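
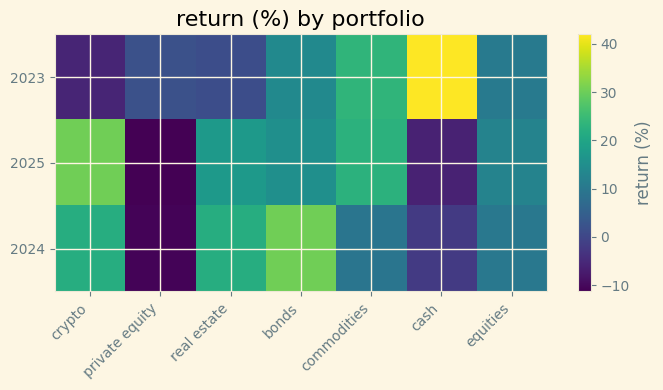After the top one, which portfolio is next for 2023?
commodities

Top 3 for 2023: cash ≈ 40, commodities ≈ 25, bonds ≈ 15.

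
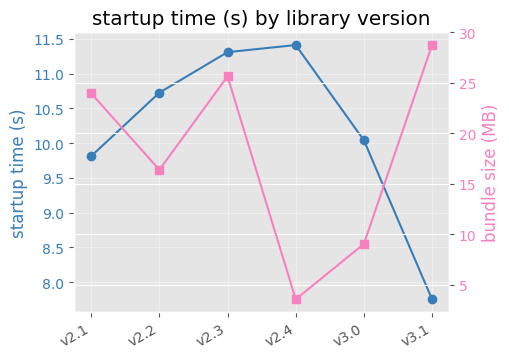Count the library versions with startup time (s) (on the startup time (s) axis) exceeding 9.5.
Above 9.5: v2.1, v2.2, v2.3, v2.4, v3.0.

5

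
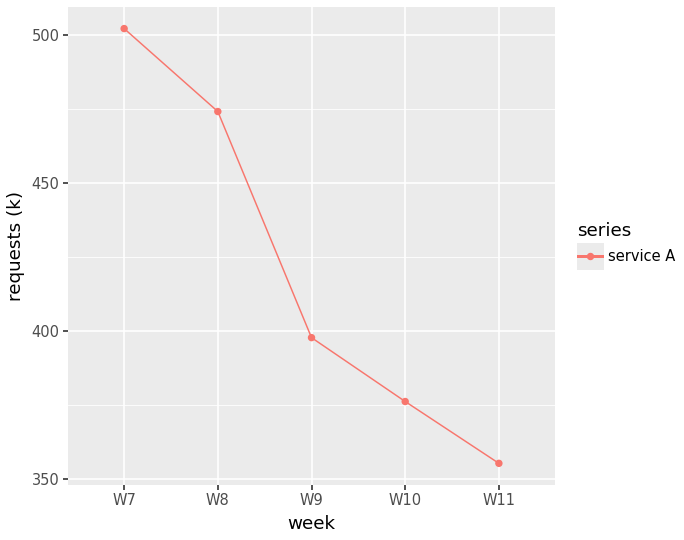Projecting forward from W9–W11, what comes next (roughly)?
Last three: 400, 380, 360 → slope ≈ -20/step → next ≈ 340.

≈ 340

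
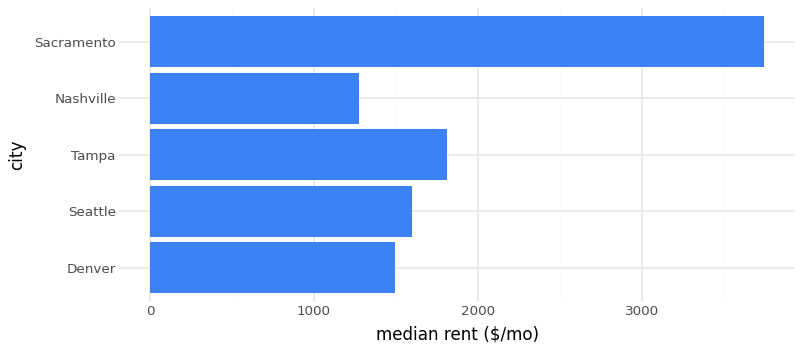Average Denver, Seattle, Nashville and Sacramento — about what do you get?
(1500 + 1500 + 1500 + 3500) / 4 ≈ 2000.

≈ 2000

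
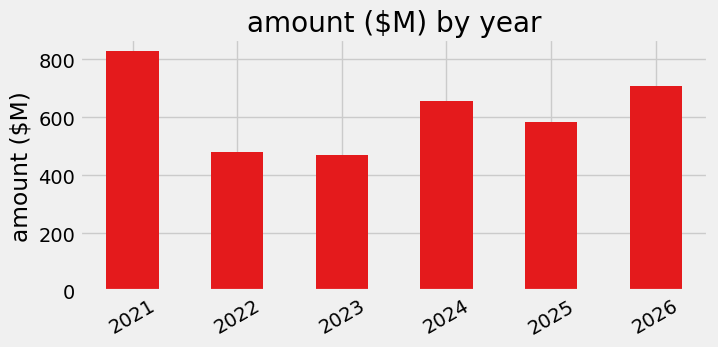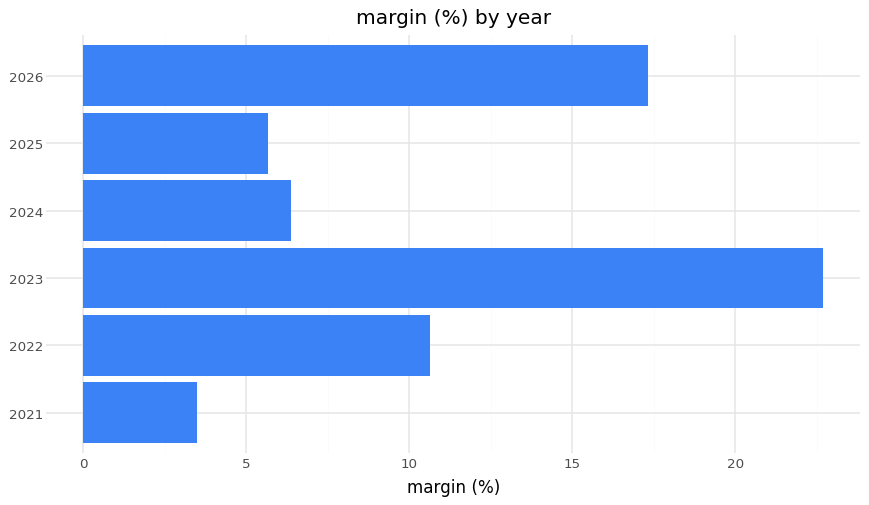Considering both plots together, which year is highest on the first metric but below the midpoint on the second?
2021

Chart 2 median margin (%) ≈ 10; below-median years: 2021, 2024, 2025. Among those, 2021 has the highest amount ($M) (≈ 800).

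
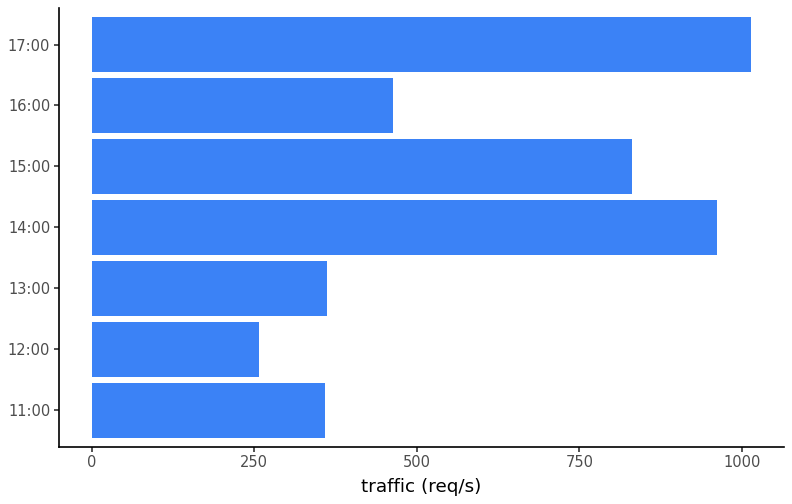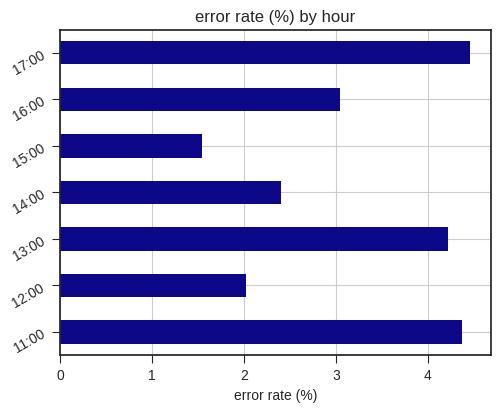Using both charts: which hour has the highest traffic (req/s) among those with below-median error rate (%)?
Chart 2 median error rate (%) ≈ 3; below-median hours: 12:00, 14:00, 15:00. Among those, 14:00 has the highest traffic (req/s) (≈ 1000).

14:00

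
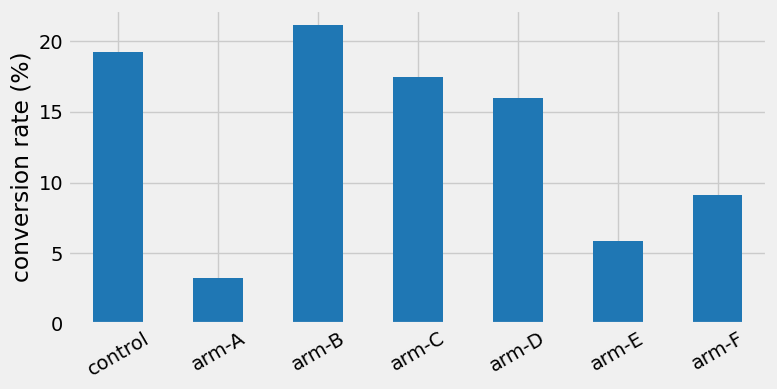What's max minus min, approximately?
Max arm-B ≈ 22, min arm-A ≈ 4; range ≈ 18.

≈ 18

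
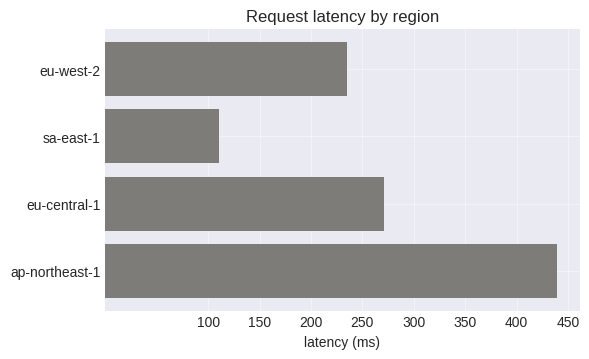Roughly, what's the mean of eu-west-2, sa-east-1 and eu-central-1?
≈ 200

(250 + 100 + 250) / 3 ≈ 200.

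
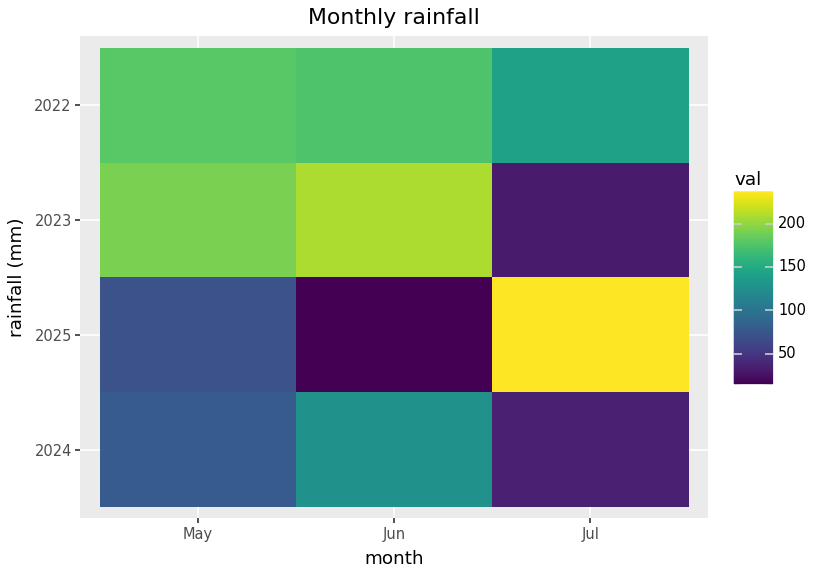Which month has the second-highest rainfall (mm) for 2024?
Top 3 for 2024: Jun ≈ 120, May ≈ 80, Jul ≈ 40.

May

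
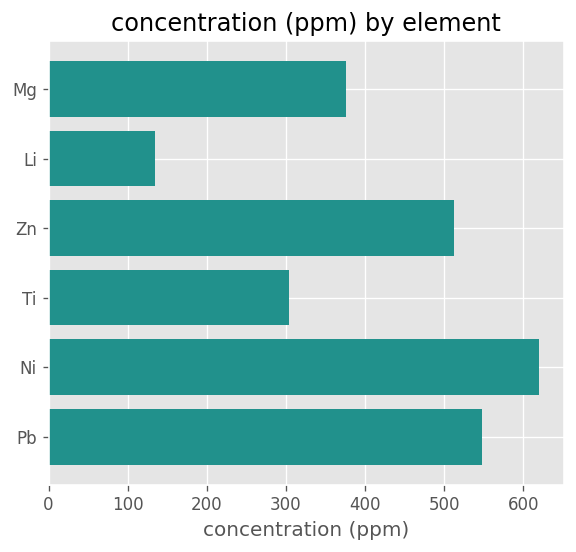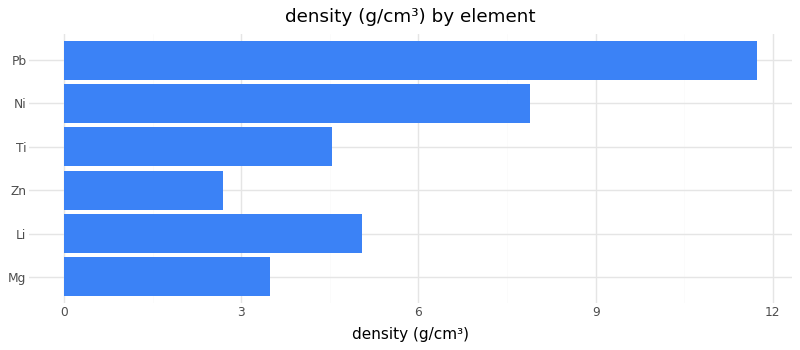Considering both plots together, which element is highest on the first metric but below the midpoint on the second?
Zn

Chart 2 median density (g/cm³) ≈ 4; below-median elements: Mg, Zn, Ti. Among those, Zn has the highest concentration (ppm) (≈ 500).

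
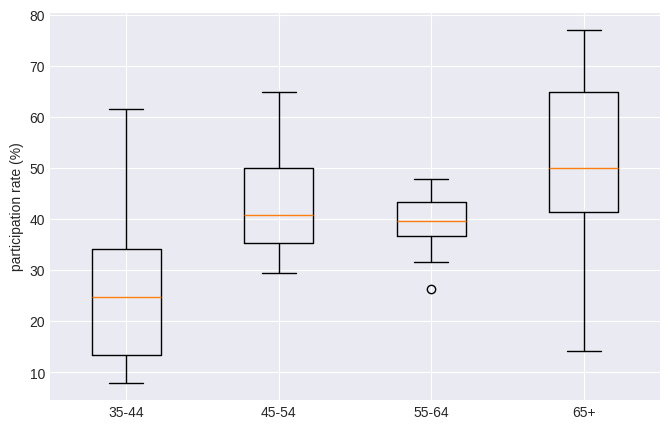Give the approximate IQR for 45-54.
Q3 ≈ 50, Q1 ≈ 35; IQR ≈ 15.

≈ 15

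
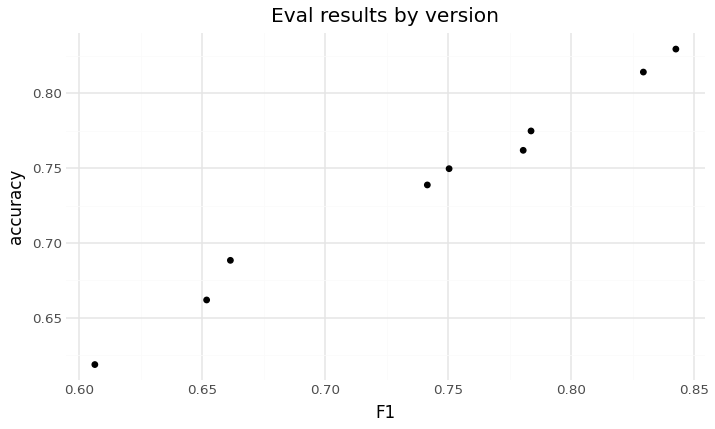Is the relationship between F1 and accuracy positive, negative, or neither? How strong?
Points are positively correlated; strong (|r| ≈ 1.0).

positive, strong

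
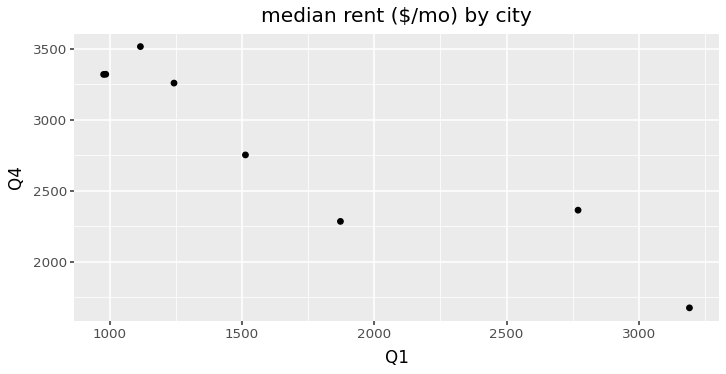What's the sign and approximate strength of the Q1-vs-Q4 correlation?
Points are negatively correlated; strong (|r| ≈ 0.9).

negative, strong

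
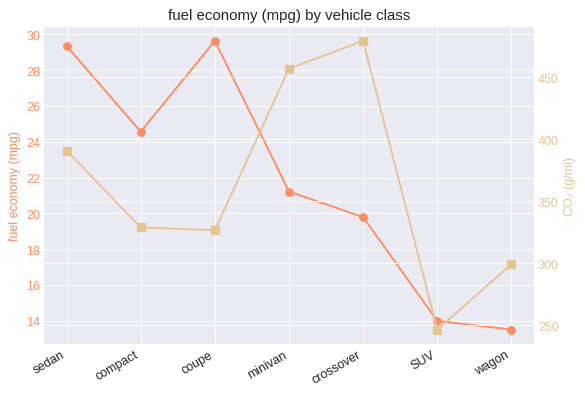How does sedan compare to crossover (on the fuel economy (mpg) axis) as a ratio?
sedan ≈ 30, crossover ≈ 20; 30/20 ≈ 1.5.

≈ 1.5×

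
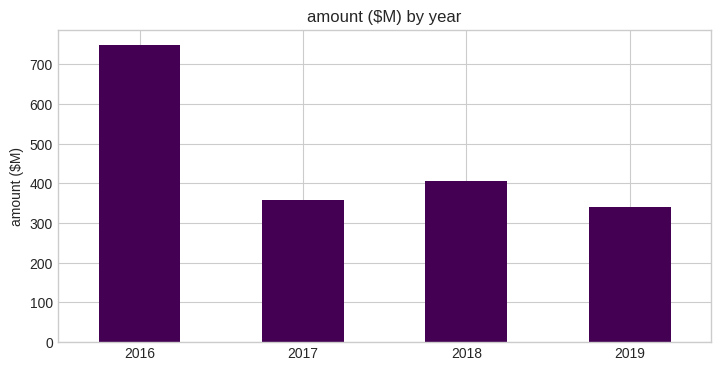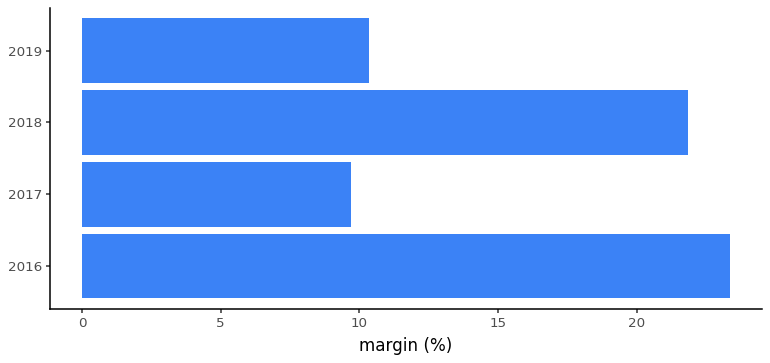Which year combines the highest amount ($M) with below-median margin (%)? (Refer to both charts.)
Chart 2 median margin (%) ≈ 15; below-median years: 2017, 2019. Among those, 2017 has the highest amount ($M) (≈ 400).

2017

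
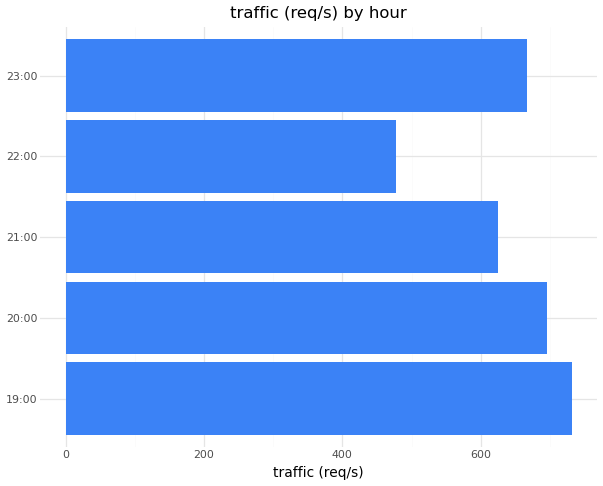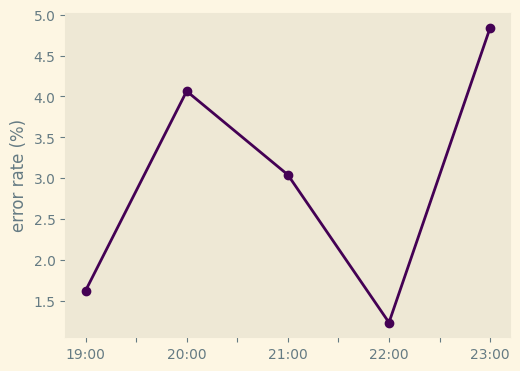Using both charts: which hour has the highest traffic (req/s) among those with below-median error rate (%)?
19:00

Chart 2 median error rate (%) ≈ 3; below-median hours: 19:00, 22:00. Among those, 19:00 has the highest traffic (req/s) (≈ 700).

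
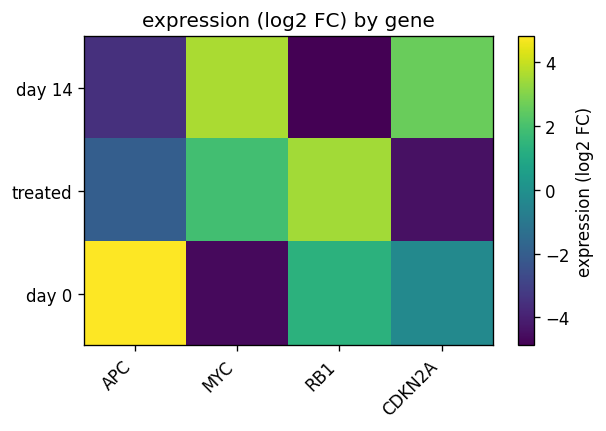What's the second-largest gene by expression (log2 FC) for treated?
MYC

Top 3 for treated: RB1 ≈ 3, MYC ≈ 2, APC ≈ -2.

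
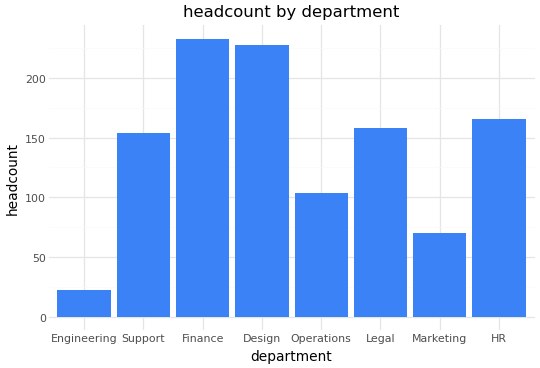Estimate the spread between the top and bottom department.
≈ 220

Max Finance ≈ 240, min Engineering ≈ 20; range ≈ 220.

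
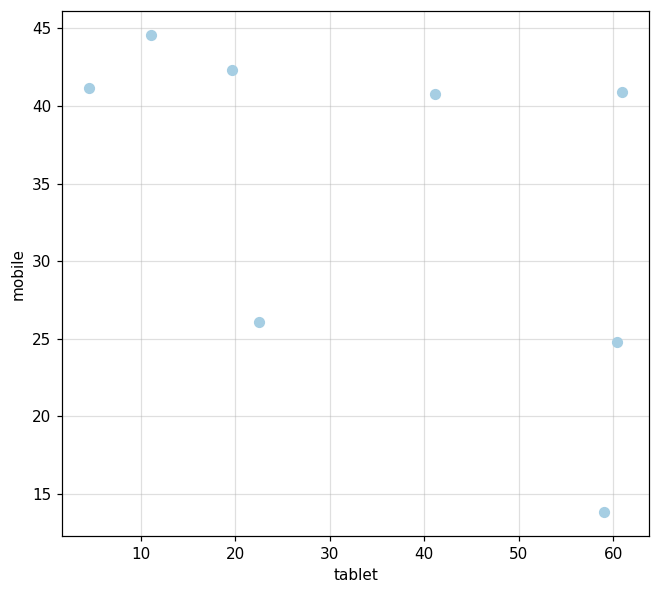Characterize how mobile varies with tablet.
Points are negatively correlated; moderate (|r| ≈ 0.5).

negative, moderate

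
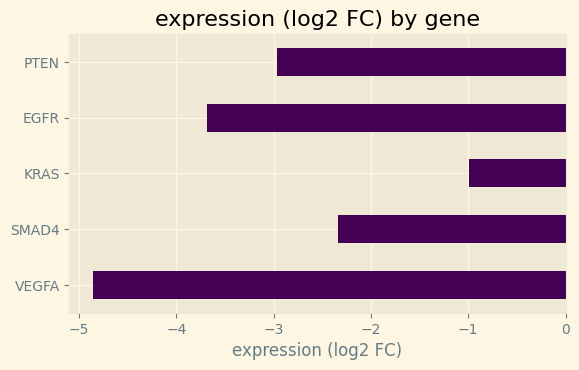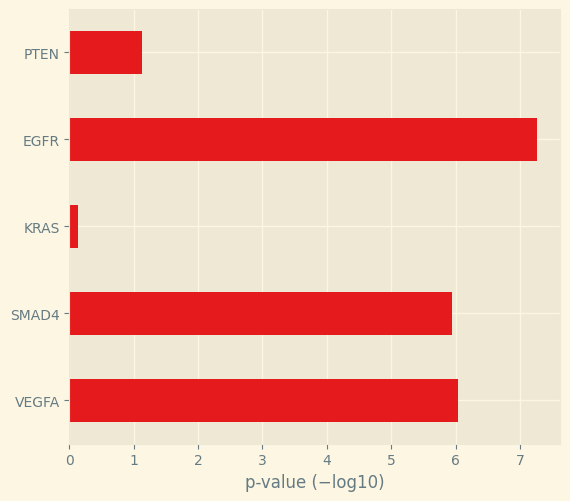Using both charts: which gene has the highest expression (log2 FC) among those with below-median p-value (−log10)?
Chart 2 median p-value (−log10) ≈ 6; below-median genes: KRAS, PTEN. Among those, KRAS has the highest expression (log2 FC) (≈ -1).

KRAS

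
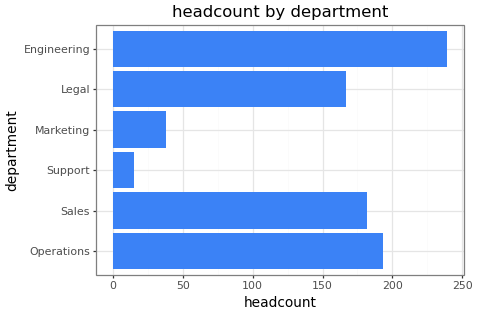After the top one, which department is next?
Operations

Top 3: Engineering ≈ 240, Operations ≈ 200, Sales ≈ 180.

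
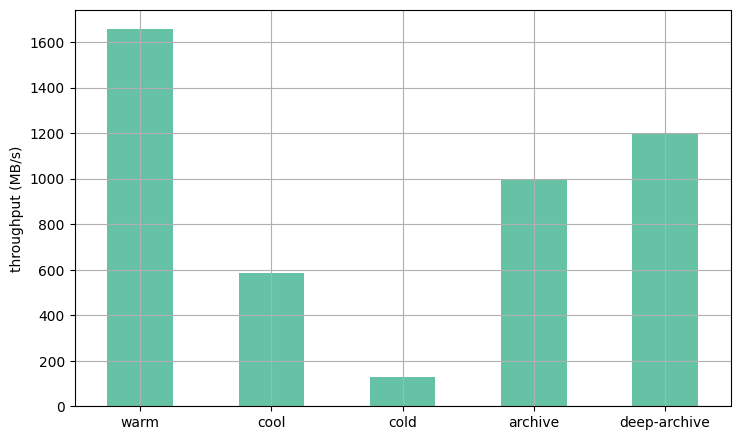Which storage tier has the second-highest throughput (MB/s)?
Top 3: warm ≈ 1600, deep-archive ≈ 1200, archive ≈ 1000.

deep-archive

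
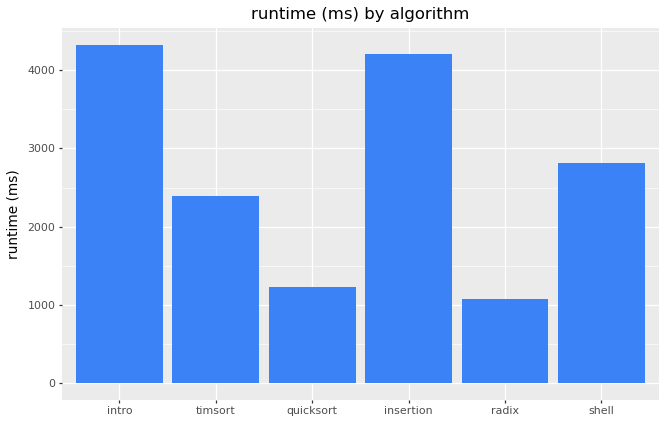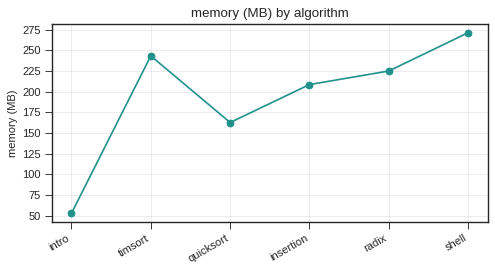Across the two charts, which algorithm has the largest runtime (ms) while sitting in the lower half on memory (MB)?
intro

Chart 2 median memory (MB) ≈ 225; below-median algorithms: intro, quicksort, insertion. Among those, intro has the highest runtime (ms) (≈ 4500).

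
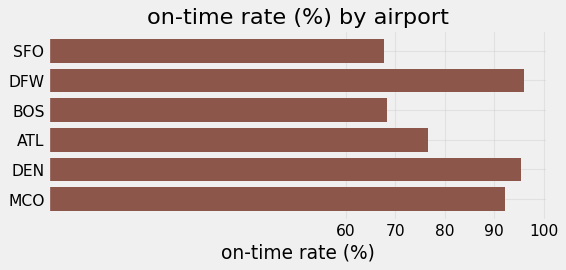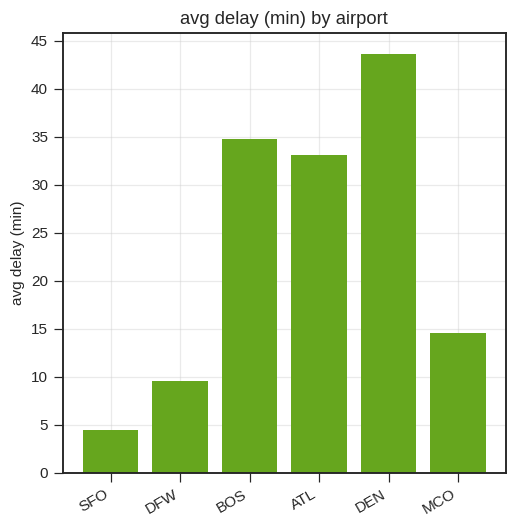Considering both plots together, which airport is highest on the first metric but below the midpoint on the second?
Chart 2 median avg delay (min) ≈ 25; below-median airports: SFO, DFW, MCO. Among those, DFW has the highest on-time rate (%) (≈ 100).

DFW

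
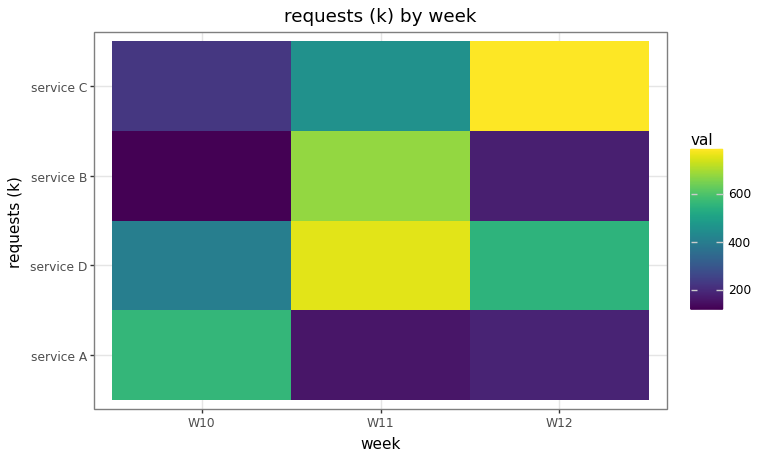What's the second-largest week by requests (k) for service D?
Top 3 for service D: W11 ≈ 800, W12 ≈ 600, W10 ≈ 400.

W12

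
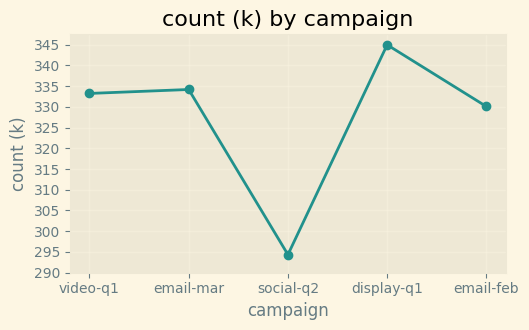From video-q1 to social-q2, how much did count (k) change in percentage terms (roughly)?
video-q1 ≈ 335, social-q2 ≈ 295; (295 − 335) / 335 ≈ -11.9%.

≈ -11.9%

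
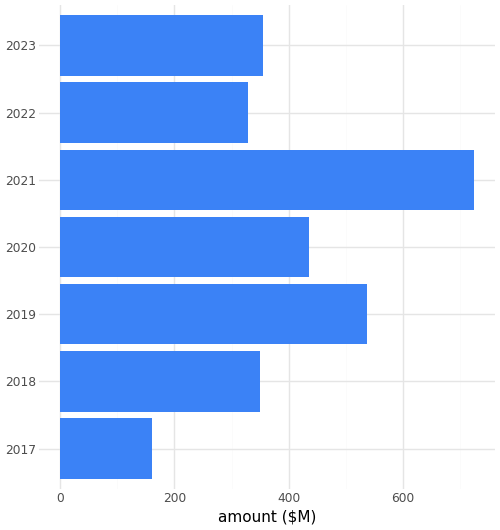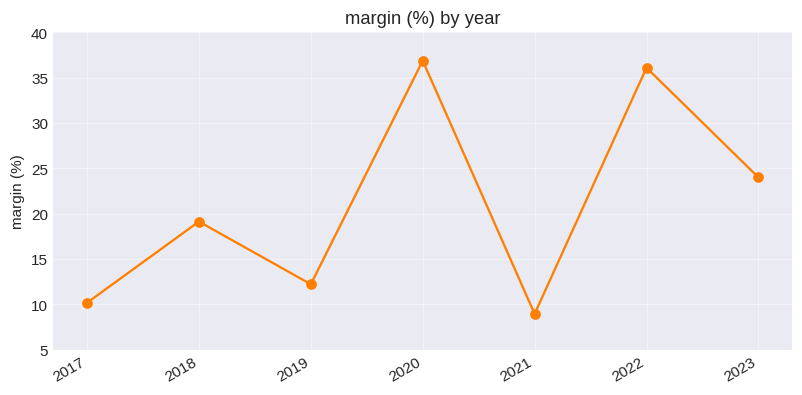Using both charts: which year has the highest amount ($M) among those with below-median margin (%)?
2021

Chart 2 median margin (%) ≈ 20; below-median years: 2017, 2019, 2021. Among those, 2021 has the highest amount ($M) (≈ 700).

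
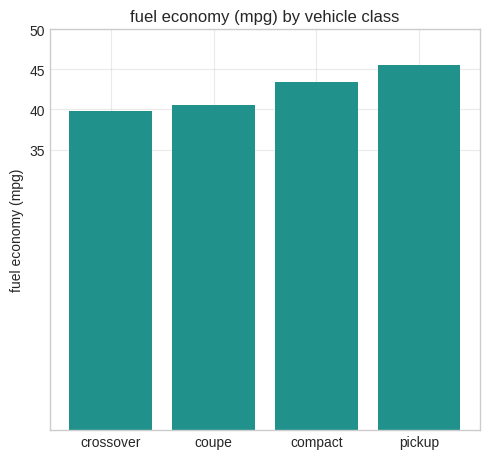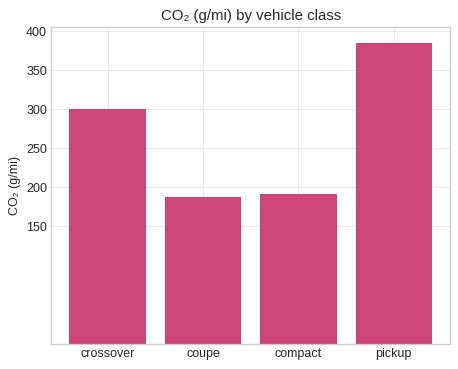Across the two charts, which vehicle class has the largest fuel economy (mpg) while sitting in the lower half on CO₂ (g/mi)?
compact

Chart 2 median CO₂ (g/mi) ≈ 250; below-median vehicle classes: coupe, compact. Among those, compact has the highest fuel economy (mpg) (≈ 45).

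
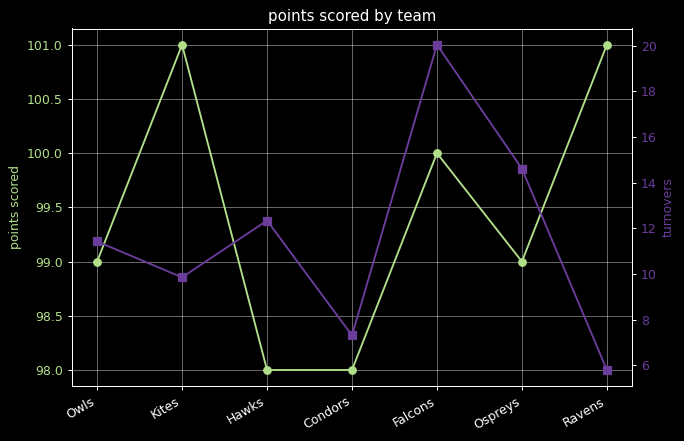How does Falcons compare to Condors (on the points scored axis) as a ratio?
≈ 1.02×

Falcons ≈ 100.0, Condors ≈ 98.0; 100.0/98.0 ≈ 1.02.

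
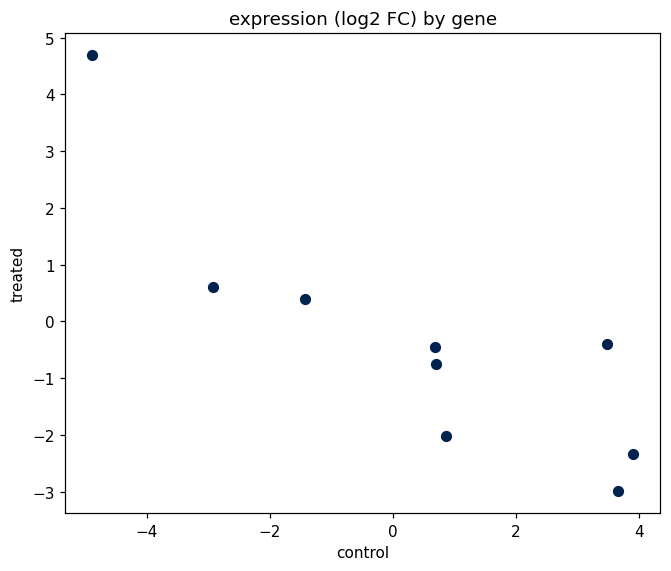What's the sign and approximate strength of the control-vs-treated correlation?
negative, strong

Points are negatively correlated; strong (|r| ≈ 0.9).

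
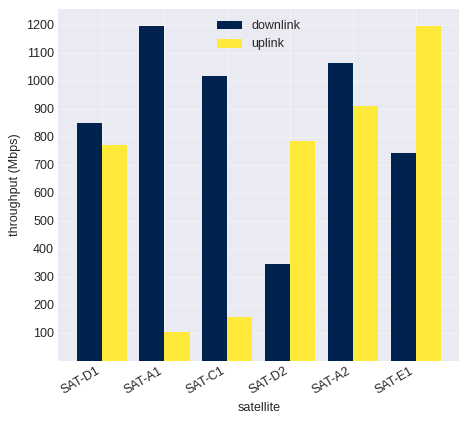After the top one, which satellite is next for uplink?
SAT-A2

Top 3 for uplink: SAT-E1 ≈ 1200, SAT-A2 ≈ 900, SAT-D2 ≈ 800.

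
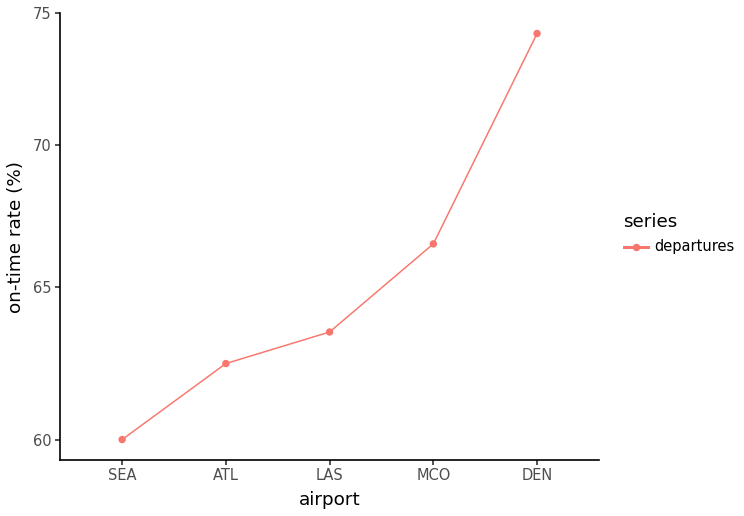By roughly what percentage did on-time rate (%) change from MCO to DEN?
MCO ≈ 66, DEN ≈ 74; (74 − 66) / 66 ≈ +12.1%.

≈ +12.1%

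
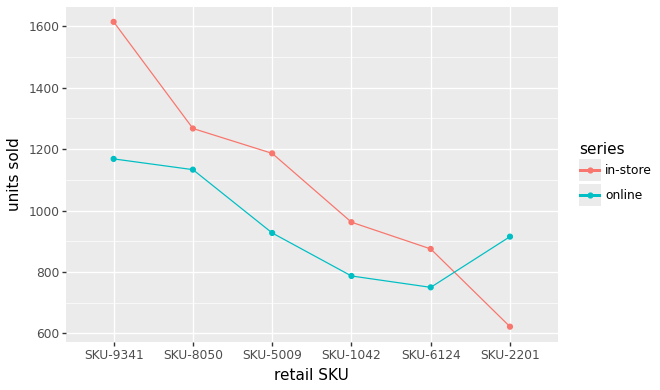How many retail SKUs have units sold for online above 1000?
2

Above 1000: SKU-9341, SKU-8050.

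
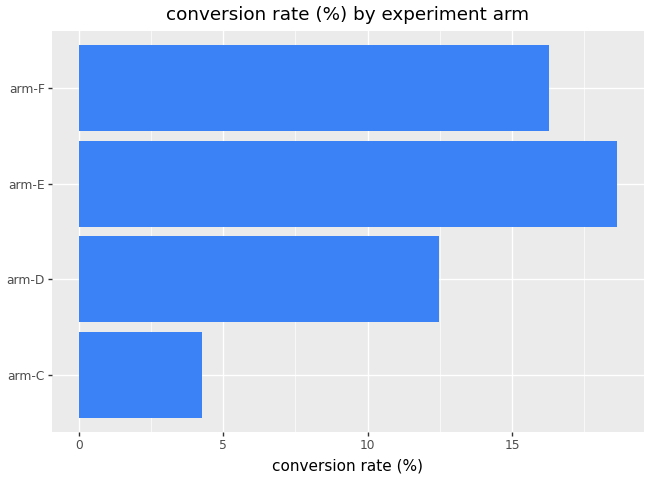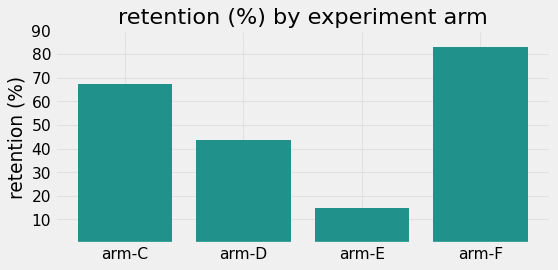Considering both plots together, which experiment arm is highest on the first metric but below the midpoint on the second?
Chart 2 median retention (%) ≈ 60; below-median experiment arms: arm-D, arm-E. Among those, arm-E has the highest conversion rate (%) (≈ 18).

arm-E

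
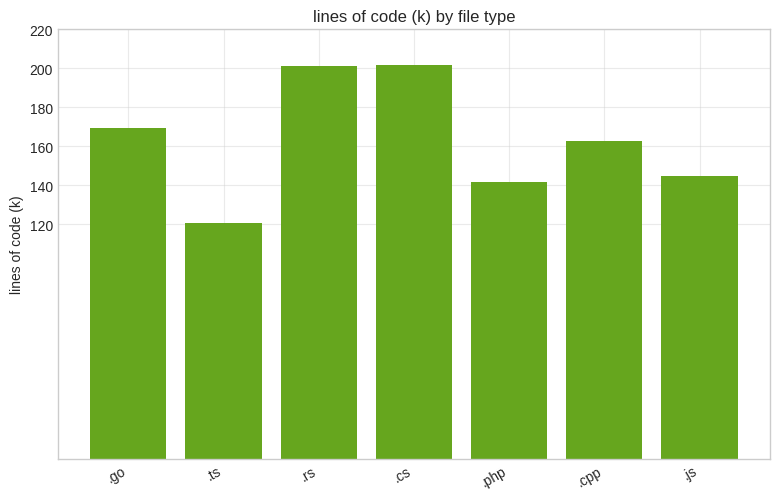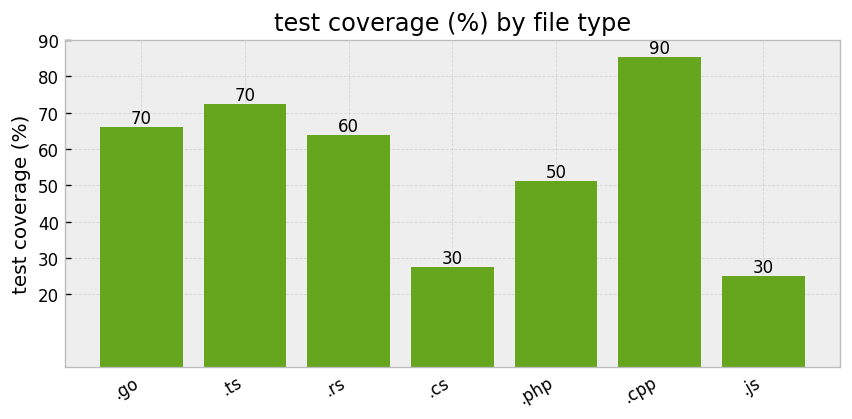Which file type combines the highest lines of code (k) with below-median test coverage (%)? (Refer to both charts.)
Chart 2 median test coverage (%) ≈ 60; below-median file types: .cs, .php, .js. Among those, .cs has the highest lines of code (k) (≈ 200).

.cs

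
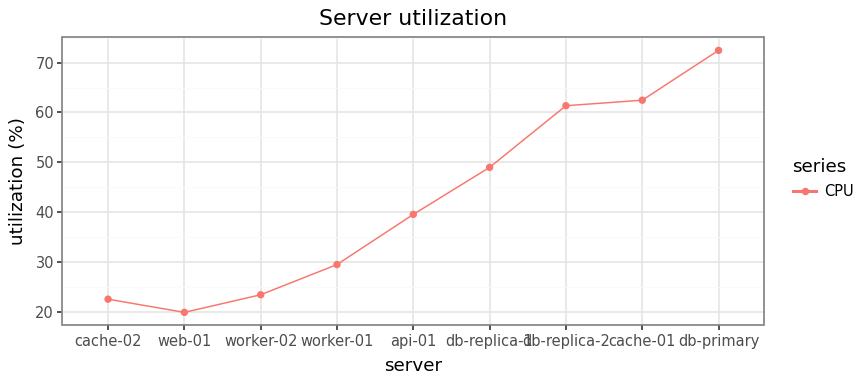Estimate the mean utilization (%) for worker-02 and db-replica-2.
(25 + 60) / 2 ≈ 42.

≈ 42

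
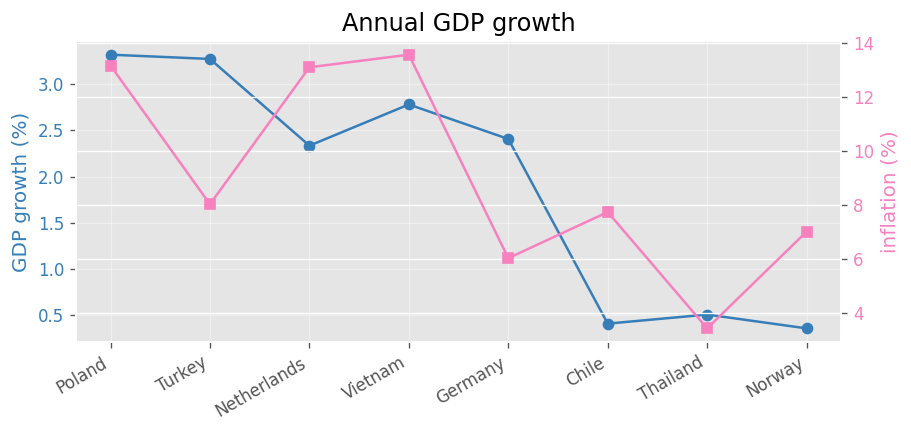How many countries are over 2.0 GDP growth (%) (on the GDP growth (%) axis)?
5

Above 2.0: Poland, Turkey, Netherlands, Vietnam, Germany.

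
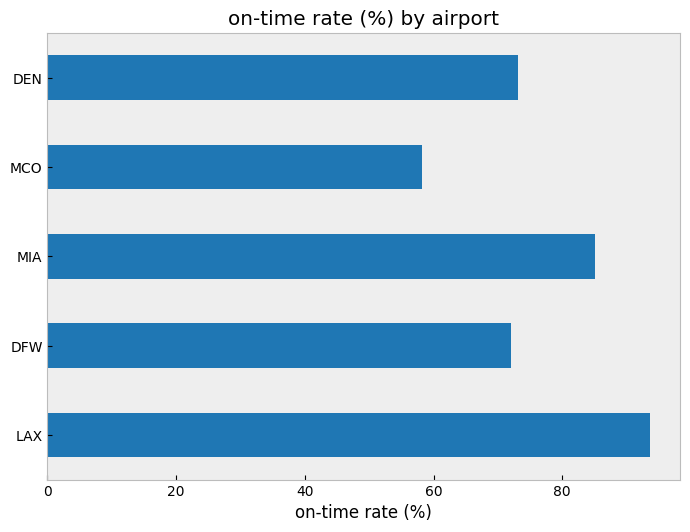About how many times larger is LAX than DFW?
≈ 1.29×

LAX ≈ 90, DFW ≈ 70; 90/70 ≈ 1.29.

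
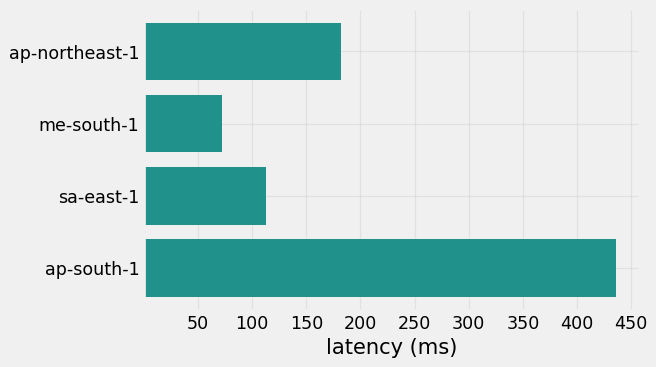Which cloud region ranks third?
sa-east-1

Top 4: ap-south-1 ≈ 450, ap-northeast-1 ≈ 200, sa-east-1 ≈ 100, me-south-1 ≈ 50.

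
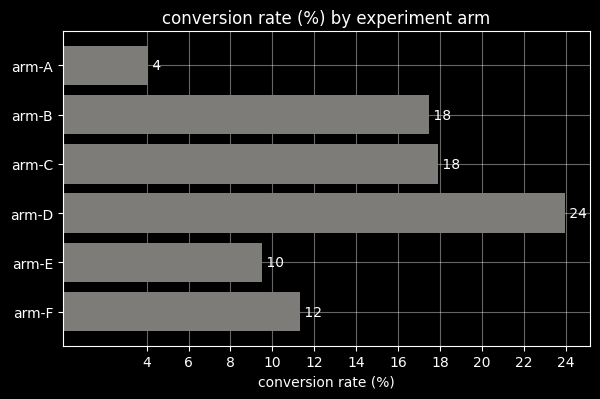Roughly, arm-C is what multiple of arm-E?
arm-C ≈ 18, arm-E ≈ 10; 18/10 ≈ 1.8.

≈ 1.8×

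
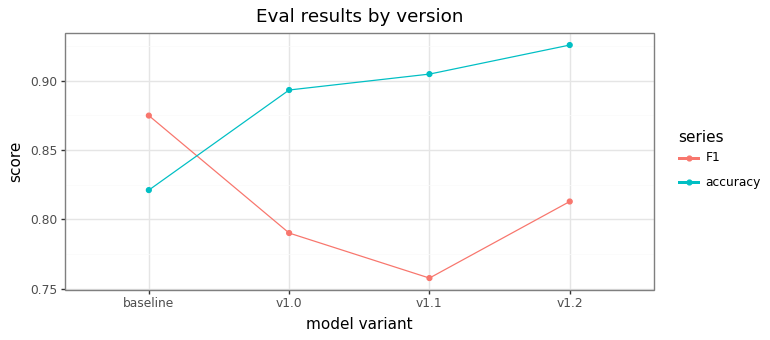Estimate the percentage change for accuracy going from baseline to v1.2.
baseline ≈ 0.82, v1.2 ≈ 0.92; (0.92 − 0.82) / 0.82 ≈ +12.2%.

≈ +12.2%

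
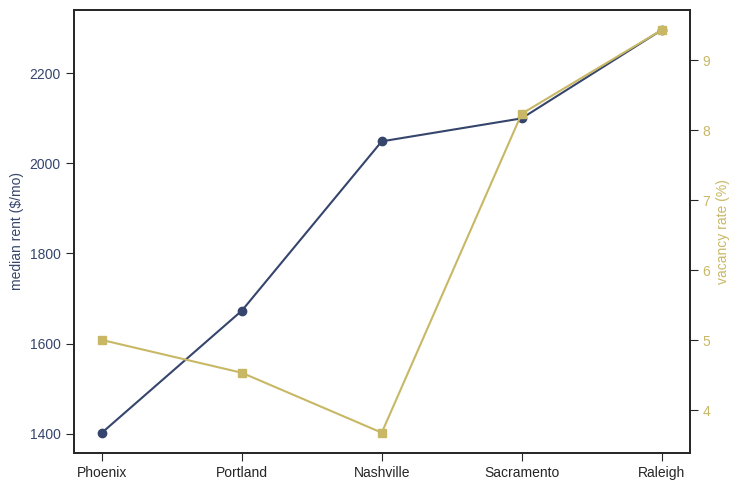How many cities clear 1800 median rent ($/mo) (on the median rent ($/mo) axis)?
Above 1800: Nashville, Sacramento, Raleigh.

3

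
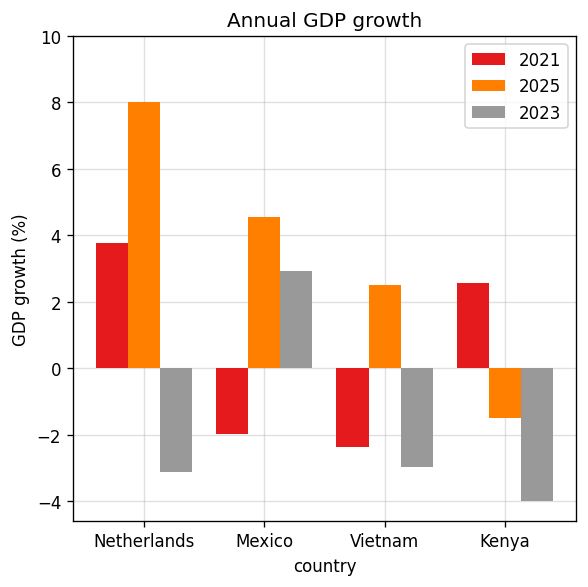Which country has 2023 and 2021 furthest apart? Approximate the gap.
Netherlands, ≈ 8 %

Netherlands: 2023 ≈ -4, 2021 ≈ 4 → gap ≈ 8. Next-largest (Kenya) is only ≈ 6.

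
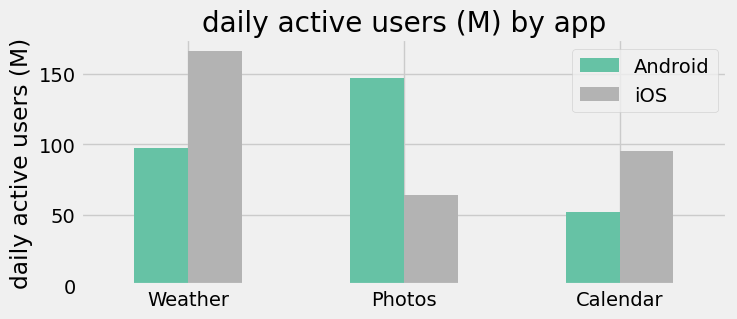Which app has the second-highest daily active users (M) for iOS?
Top 3 for iOS: Weather ≈ 160, Calendar ≈ 100, Photos ≈ 60.

Calendar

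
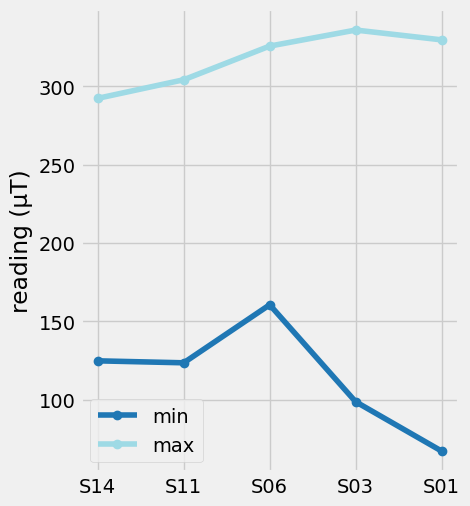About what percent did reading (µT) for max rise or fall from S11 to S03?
≈ +8.3%

S11 ≈ 300, S03 ≈ 325; (325 − 300) / 300 ≈ +8.3%.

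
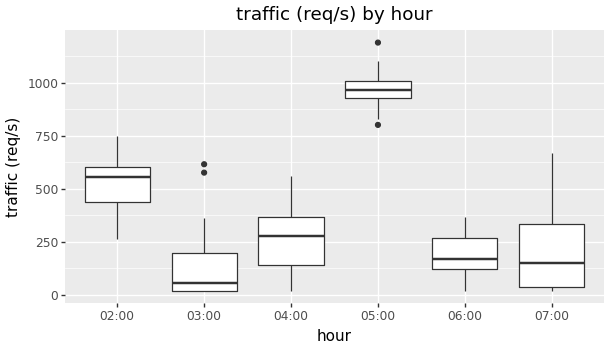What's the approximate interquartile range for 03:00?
Q3 ≈ 200, Q1 ≈ 0; IQR ≈ 200.

≈ 200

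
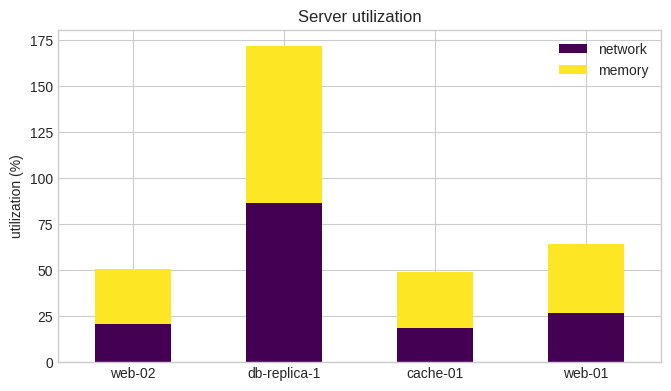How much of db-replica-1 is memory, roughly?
memory top ≈ 180, bottom ≈ 80; segment ≈ 100.

≈ 100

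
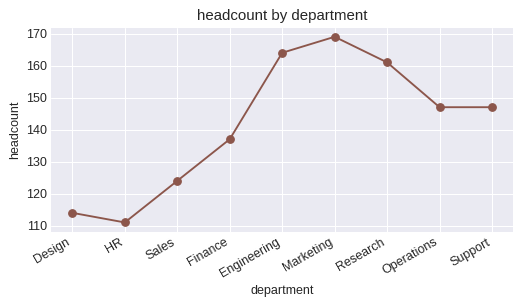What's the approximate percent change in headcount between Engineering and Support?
Engineering ≈ 165, Support ≈ 145; (145 − 165) / 165 ≈ -12.1%.

≈ -12.1%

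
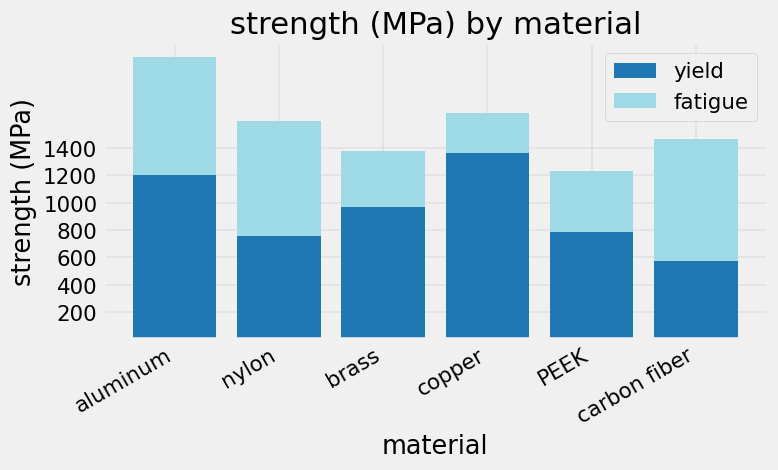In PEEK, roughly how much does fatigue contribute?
fatigue top ≈ 1200, bottom ≈ 800; segment ≈ 400.

≈ 400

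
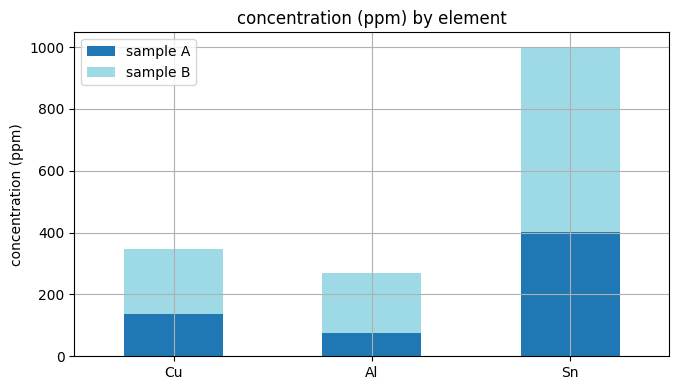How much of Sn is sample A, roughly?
≈ 400

sample A top ≈ 400, bottom ≈ 0; segment ≈ 400.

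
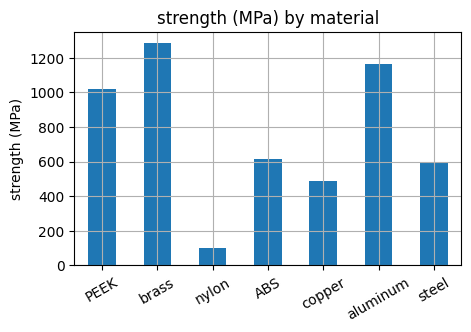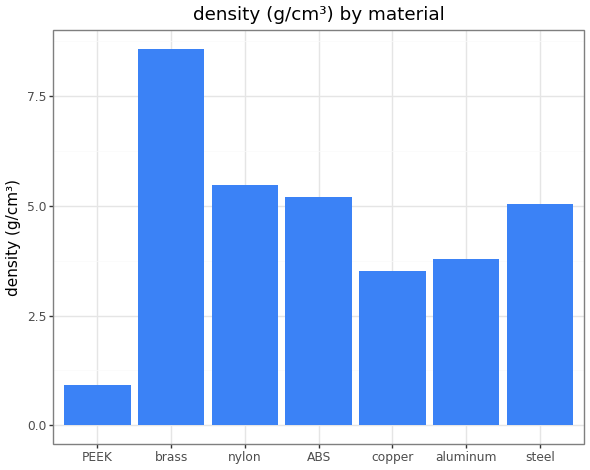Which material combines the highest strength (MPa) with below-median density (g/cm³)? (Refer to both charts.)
aluminum

Chart 2 median density (g/cm³) ≈ 5; below-median materials: PEEK, copper, aluminum. Among those, aluminum has the highest strength (MPa) (≈ 1200).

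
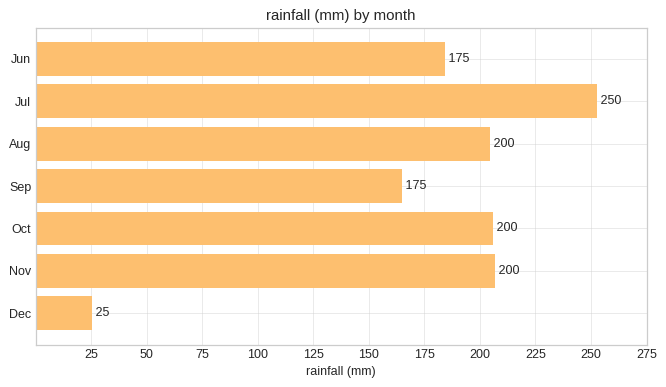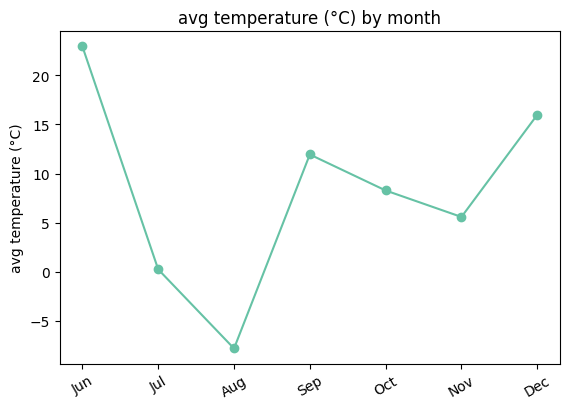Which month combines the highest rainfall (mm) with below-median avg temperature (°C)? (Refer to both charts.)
Chart 2 median avg temperature (°C) ≈ 10; below-median months: Jul, Aug, Nov. Among those, Jul has the highest rainfall (mm) (≈ 250).

Jul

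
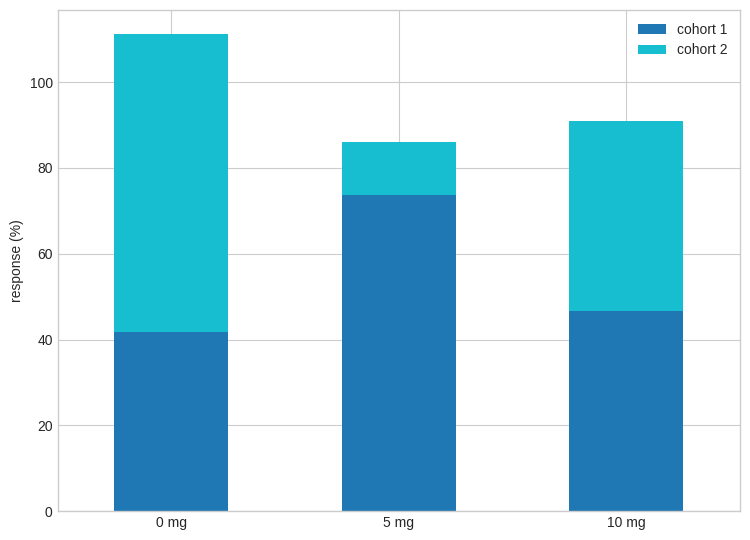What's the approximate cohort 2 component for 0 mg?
cohort 2 top ≈ 110, bottom ≈ 40; segment ≈ 70.

≈ 70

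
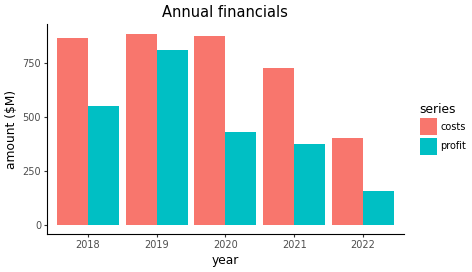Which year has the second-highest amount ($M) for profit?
Top 3 for profit: 2019 ≈ 800, 2018 ≈ 500, 2020 ≈ 400.

2018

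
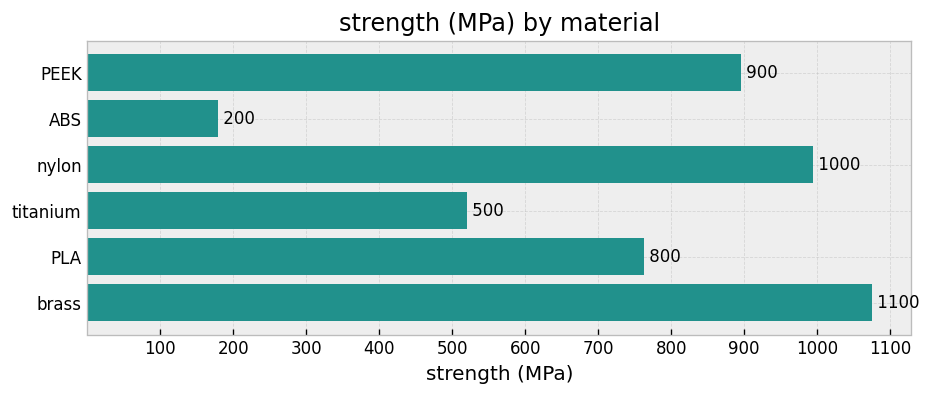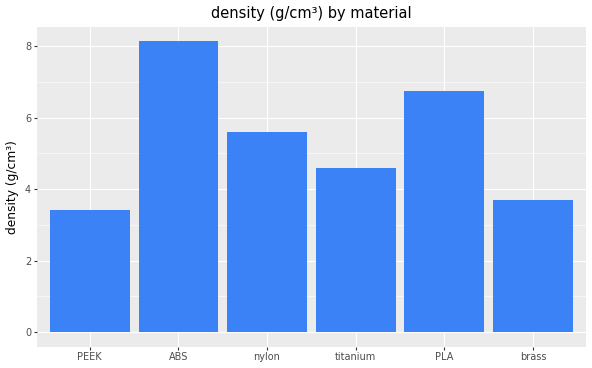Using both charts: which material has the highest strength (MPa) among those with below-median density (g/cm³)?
brass

Chart 2 median density (g/cm³) ≈ 5; below-median materials: PEEK, titanium, brass. Among those, brass has the highest strength (MPa) (≈ 1100).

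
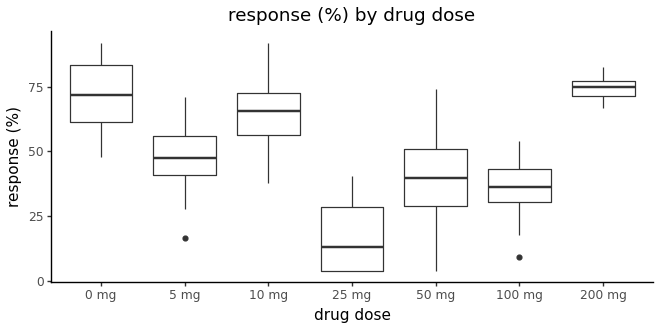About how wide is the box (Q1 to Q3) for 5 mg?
≈ 15

Q3 ≈ 55, Q1 ≈ 40; IQR ≈ 15.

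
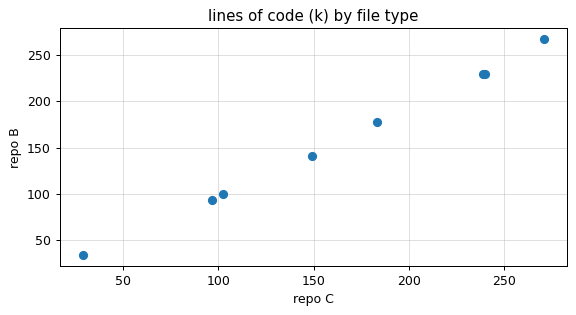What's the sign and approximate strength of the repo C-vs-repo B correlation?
Points are positively correlated; strong (|r| ≈ 1.0).

positive, strong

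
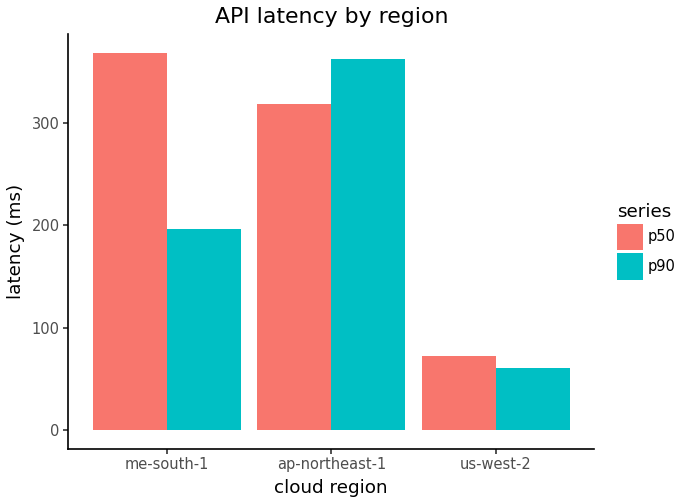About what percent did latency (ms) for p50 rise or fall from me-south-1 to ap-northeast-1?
me-south-1 ≈ 350, ap-northeast-1 ≈ 300; (300 − 350) / 350 ≈ -14.3%.

≈ -14.3%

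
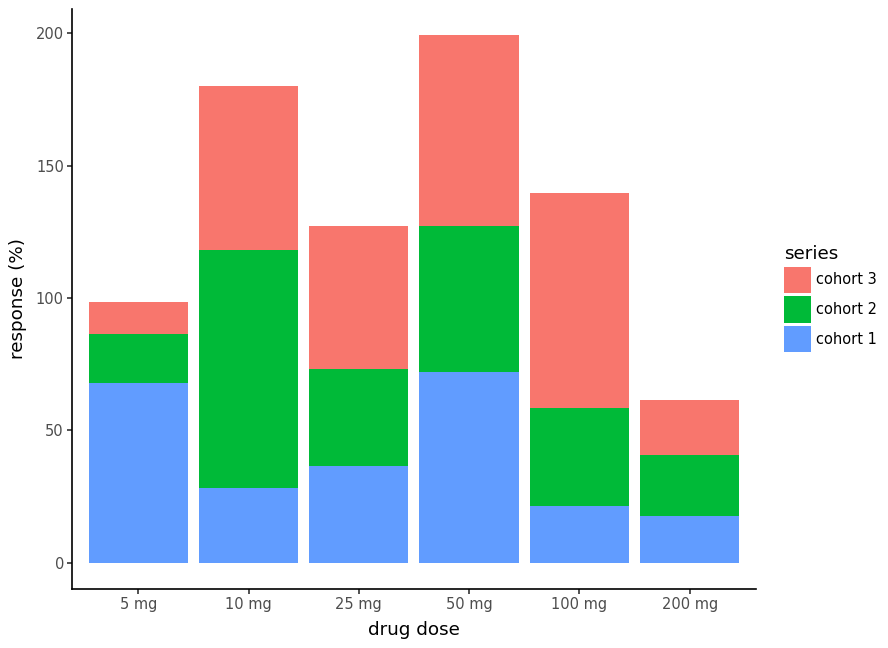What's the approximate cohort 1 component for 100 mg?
≈ 20

cohort 1 top ≈ 20, bottom ≈ 0; segment ≈ 20.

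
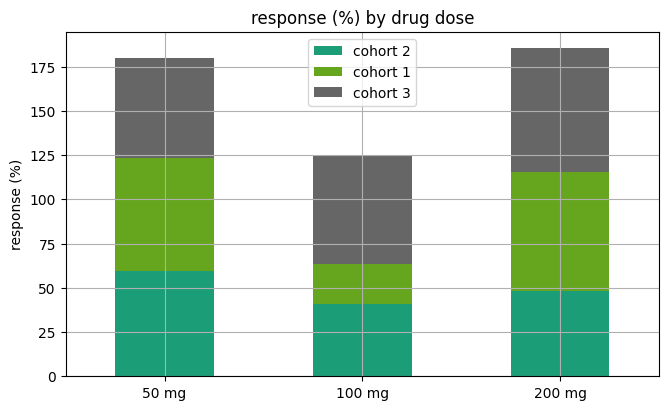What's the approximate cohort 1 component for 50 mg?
≈ 60

cohort 1 top ≈ 120, bottom ≈ 60; segment ≈ 60.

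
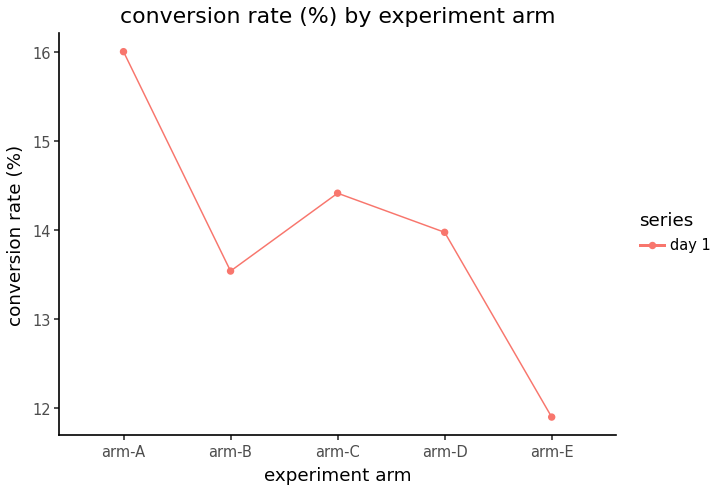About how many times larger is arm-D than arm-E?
arm-D ≈ 14.0, arm-E ≈ 12.0; 14.0/12.0 ≈ 1.17.

≈ 1.17×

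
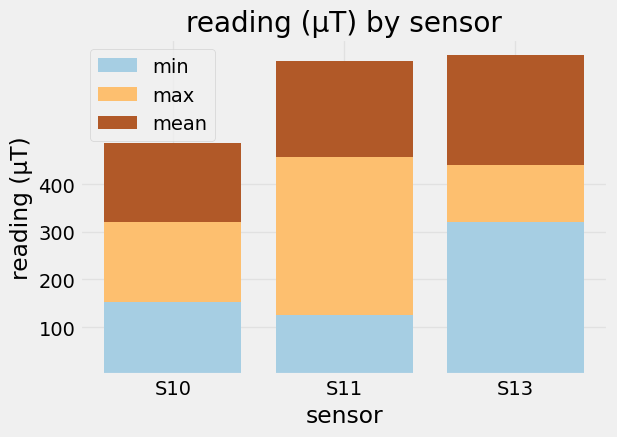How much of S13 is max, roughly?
max top ≈ 400, bottom ≈ 300; segment ≈ 100.

≈ 100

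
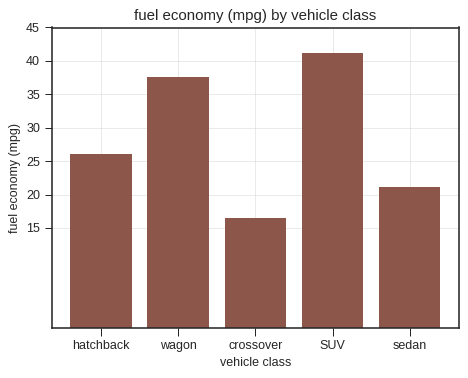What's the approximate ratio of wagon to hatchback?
≈ 1.6×

wagon ≈ 40, hatchback ≈ 25; 40/25 ≈ 1.6.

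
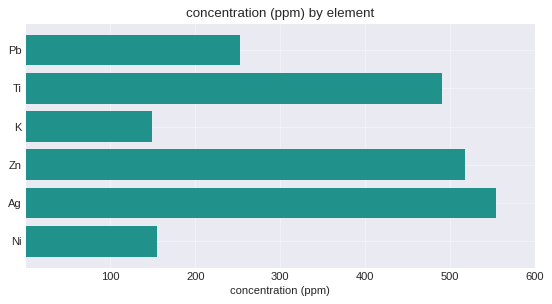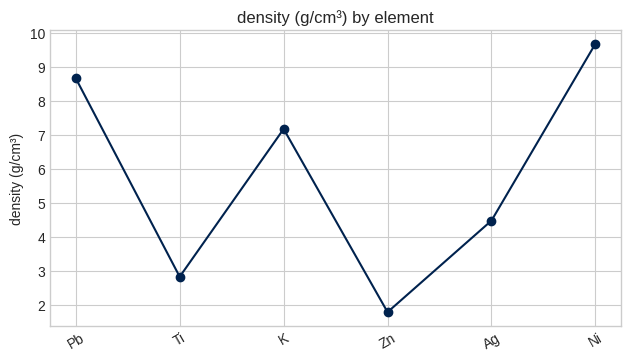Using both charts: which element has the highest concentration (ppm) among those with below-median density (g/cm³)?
Ag

Chart 2 median density (g/cm³) ≈ 6; below-median elements: Ti, Zn, Ag. Among those, Ag has the highest concentration (ppm) (≈ 600).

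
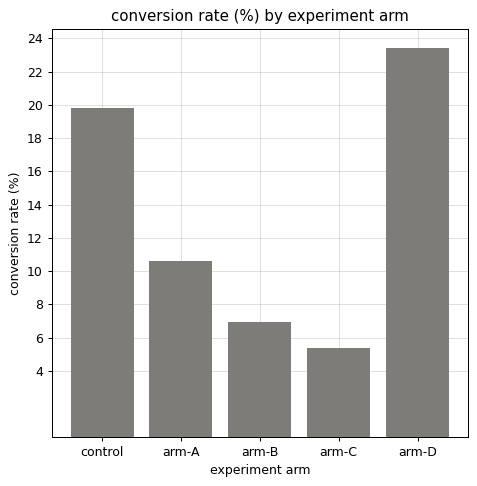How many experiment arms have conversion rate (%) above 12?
2

Above 12: control, arm-D.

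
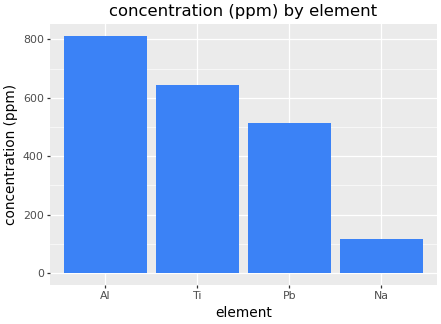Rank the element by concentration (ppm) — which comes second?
Top 3: Al ≈ 800, Ti ≈ 600, Pb ≈ 500.

Ti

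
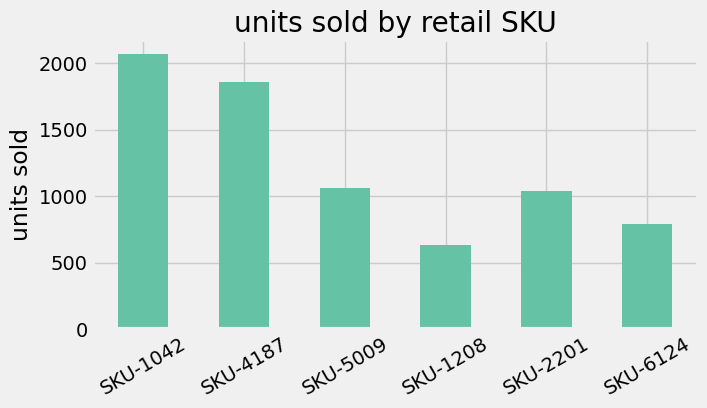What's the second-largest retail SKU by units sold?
SKU-4187

Top 3: SKU-1042 ≈ 2000, SKU-4187 ≈ 1800, SKU-5009 ≈ 1000.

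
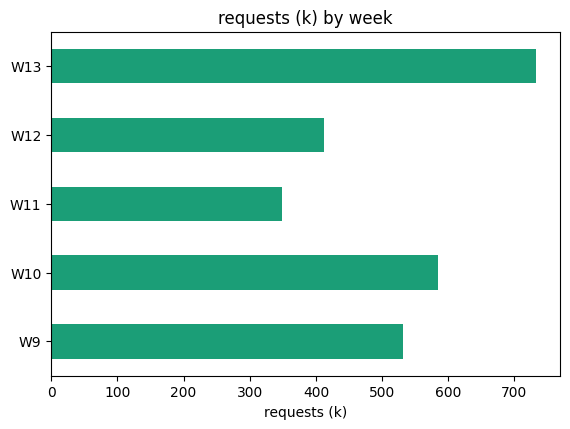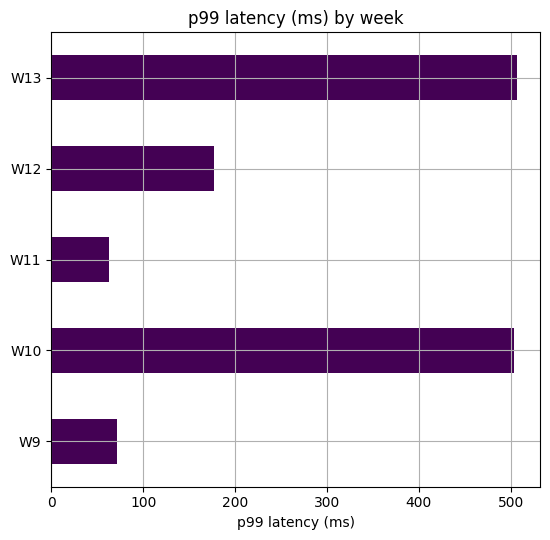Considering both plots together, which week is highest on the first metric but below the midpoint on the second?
W9

Chart 2 median p99 latency (ms) ≈ 200; below-median weeks: W9, W11. Among those, W9 has the highest requests (k) (≈ 500).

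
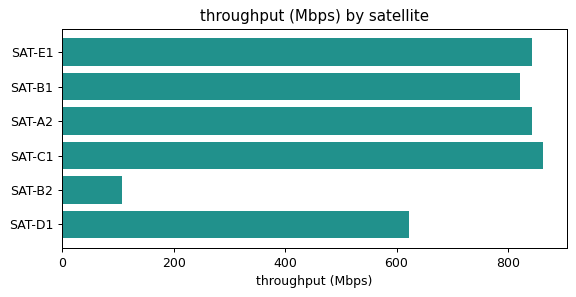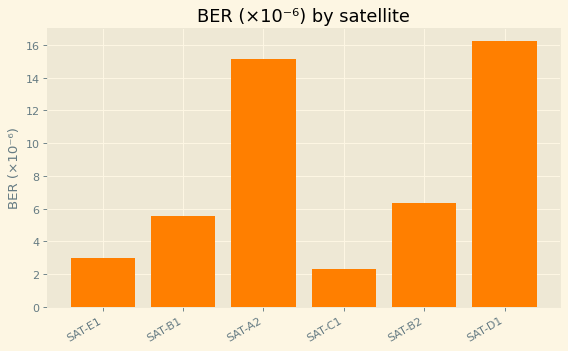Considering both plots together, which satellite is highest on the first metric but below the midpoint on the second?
SAT-C1

Chart 2 median BER (×10⁻⁶) ≈ 6; below-median satellites: SAT-E1, SAT-B1, SAT-C1. Among those, SAT-C1 has the highest throughput (Mbps) (≈ 900).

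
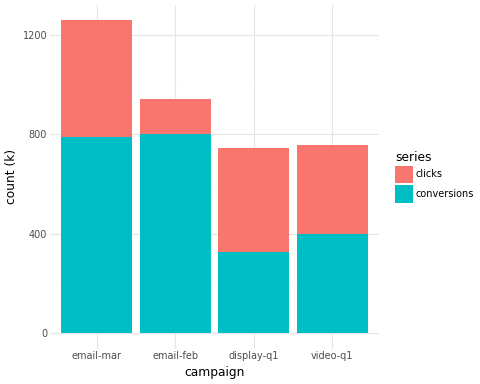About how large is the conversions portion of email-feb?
conversions top ≈ 800, bottom ≈ 0; segment ≈ 800.

≈ 800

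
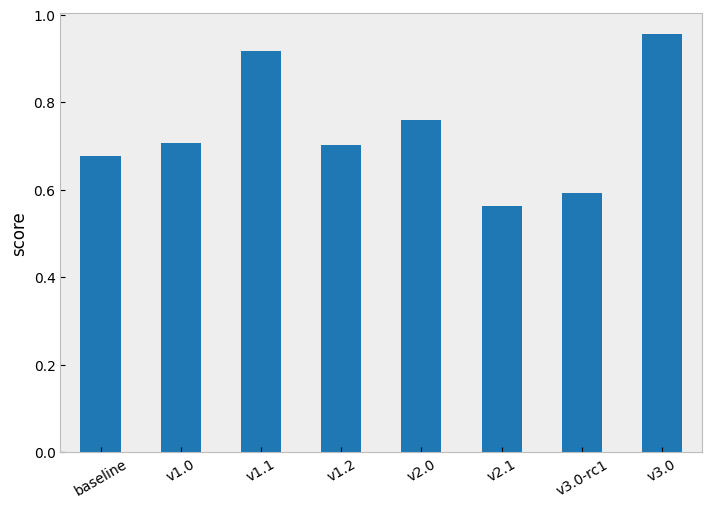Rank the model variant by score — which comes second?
Top 3: v3.0 ≈ 1.0, v1.1 ≈ 0.9, v2.0 ≈ 0.8.

v1.1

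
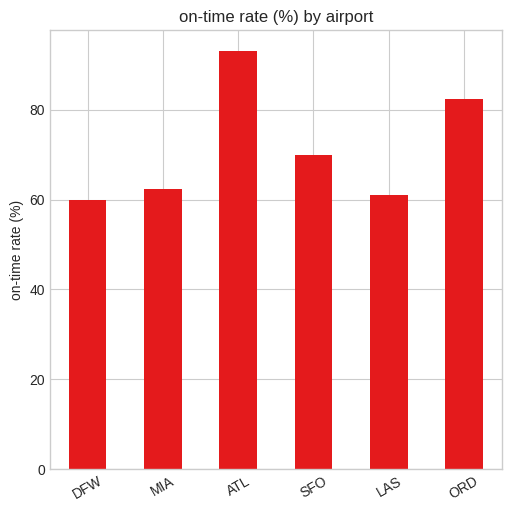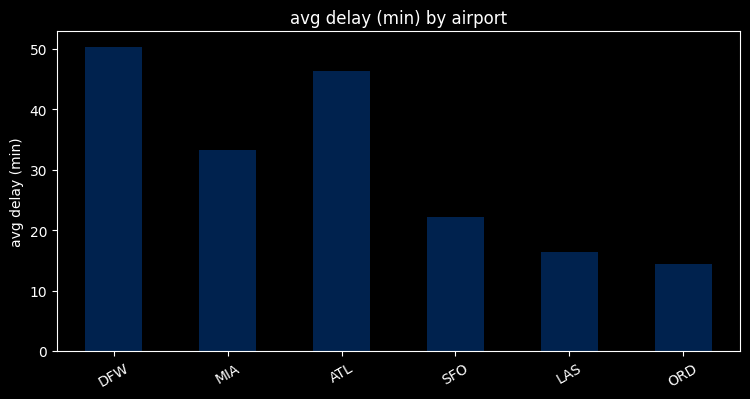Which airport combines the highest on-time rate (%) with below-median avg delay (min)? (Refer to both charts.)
ORD

Chart 2 median avg delay (min) ≈ 30; below-median airports: SFO, LAS, ORD. Among those, ORD has the highest on-time rate (%) (≈ 80).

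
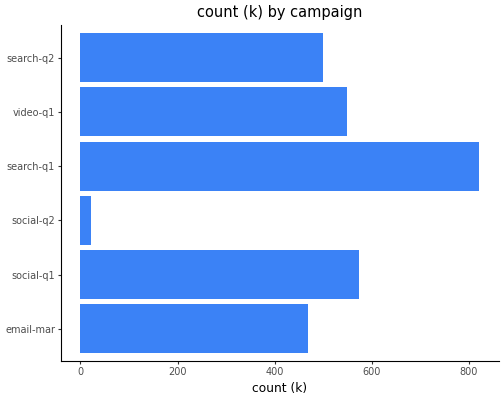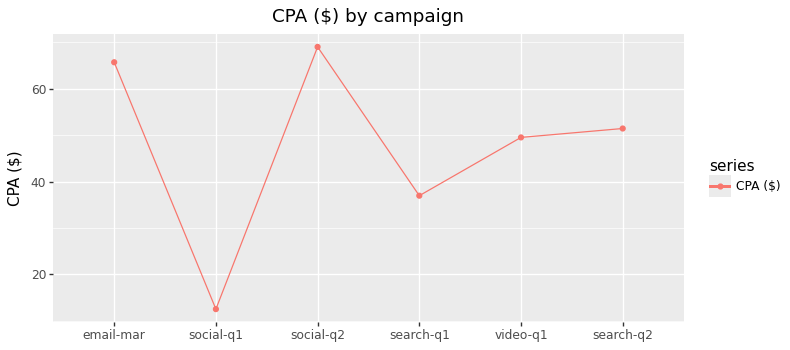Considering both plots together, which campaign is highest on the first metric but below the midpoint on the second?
Chart 2 median CPA ($) ≈ 50; below-median campaigns: social-q1, search-q1, video-q1. Among those, search-q1 has the highest count (k) (≈ 800).

search-q1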